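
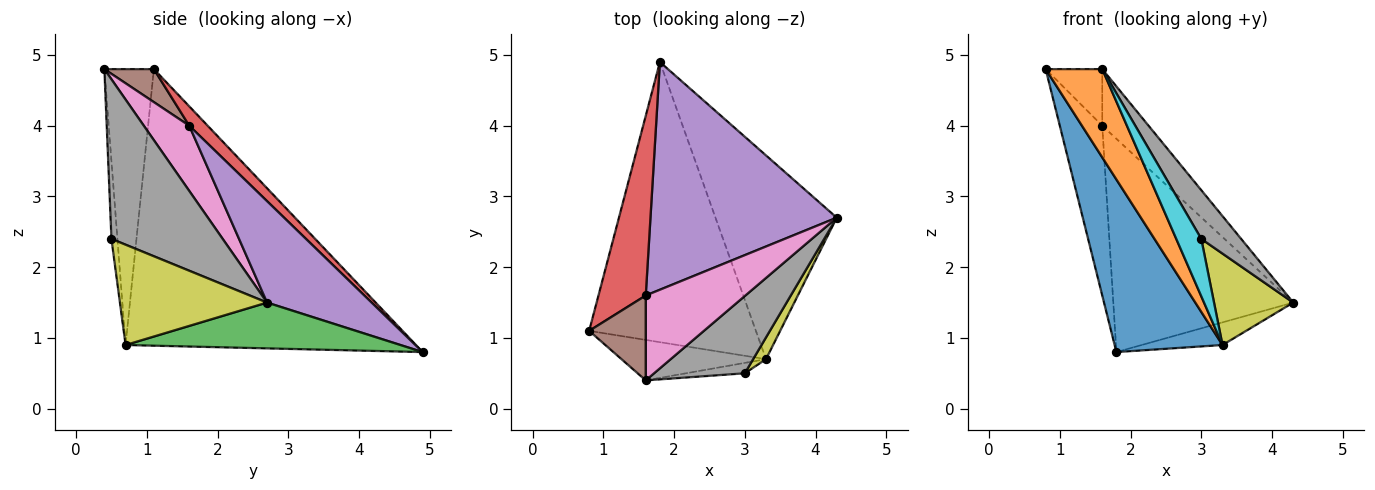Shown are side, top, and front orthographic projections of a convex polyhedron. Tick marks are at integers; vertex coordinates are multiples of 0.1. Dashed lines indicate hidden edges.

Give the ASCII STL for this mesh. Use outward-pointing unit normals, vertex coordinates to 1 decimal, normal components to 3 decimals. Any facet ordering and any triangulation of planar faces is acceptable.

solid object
 facet normal -0.816 -0.303 -0.492
  outer loop
   vertex 3.3 0.7 0.9
   vertex 0.8 1.1 4.8
   vertex 1.8 4.9 0.8
  endloop
 endfacet
 facet normal -0.623 -0.711 -0.326
  outer loop
   vertex 3.3 0.7 0.9
   vertex 1.6 0.4 4.8
   vertex 0.8 1.1 4.8
  endloop
 endfacet
 facet normal 0.352 0.103 -0.930
  outer loop
   vertex 3.3 0.7 0.9
   vertex 1.8 4.9 0.8
   vertex 4.3 2.7 1.5
  endloop
 endfacet
 facet normal 0.285 0.658 0.697
  outer loop
   vertex 1.6 1.6 4.0
   vertex 1.8 4.9 0.8
   vertex 0.8 1.1 4.8
  endloop
 endfacet
 facet normal 0.369 0.635 0.678
  outer loop
   vertex 1.6 1.6 4.0
   vertex 4.3 2.7 1.5
   vertex 1.8 4.9 0.8
  endloop
 endfacet
 facet normal 0.437 0.499 0.749
  outer loop
   vertex 1.6 1.6 4.0
   vertex 0.8 1.1 4.8
   vertex 1.6 0.4 4.8
  endloop
 endfacet
 facet normal 0.478 0.487 0.731
  outer loop
   vertex 1.6 1.6 4.0
   vertex 1.6 0.4 4.8
   vertex 4.3 2.7 1.5
  endloop
 endfacet
 facet normal 0.830 -0.297 0.472
  outer loop
   vertex 3.0 0.5 2.4
   vertex 4.3 2.7 1.5
   vertex 1.6 0.4 4.8
  endloop
 endfacet
 facet normal 0.875 -0.471 0.112
  outer loop
   vertex 3.0 0.5 2.4
   vertex 3.3 0.7 0.9
   vertex 4.3 2.7 1.5
  endloop
 endfacet
 facet normal -0.229 -0.958 -0.174
  outer loop
   vertex 3.0 0.5 2.4
   vertex 1.6 0.4 4.8
   vertex 3.3 0.7 0.9
  endloop
 endfacet
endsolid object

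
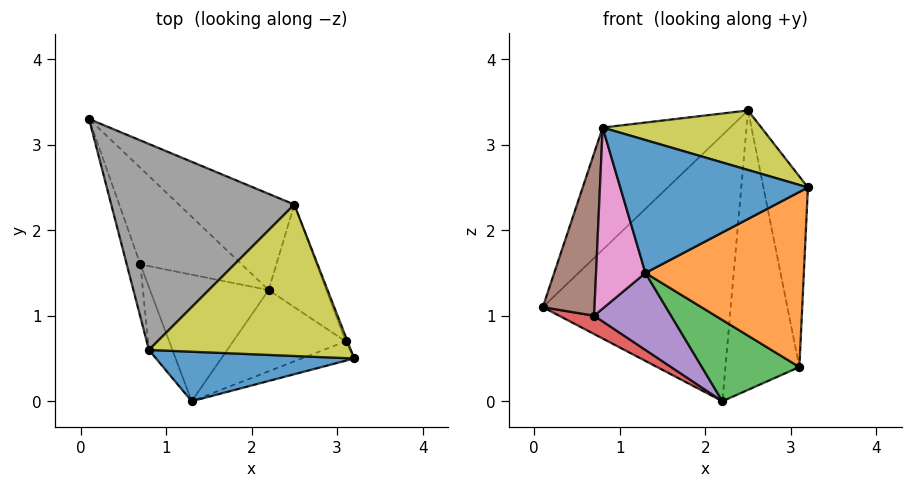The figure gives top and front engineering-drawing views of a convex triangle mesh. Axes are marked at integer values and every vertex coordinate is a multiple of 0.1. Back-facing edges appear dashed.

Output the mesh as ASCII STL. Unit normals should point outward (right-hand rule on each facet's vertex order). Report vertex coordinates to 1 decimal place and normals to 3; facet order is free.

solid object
 facet normal 0.063 -0.935 0.349
  outer loop
   vertex 0.8 0.6 3.2
   vertex 1.3 0.0 1.5
   vertex 3.2 0.5 2.5
  endloop
 endfacet
 facet normal 0.304 -0.947 -0.105
  outer loop
   vertex 3.1 0.7 0.4
   vertex 3.2 0.5 2.5
   vertex 1.3 0.0 1.5
  endloop
 endfacet
 facet normal -0.155 -0.699 -0.699
  outer loop
   vertex 3.1 0.7 0.4
   vertex 1.3 0.0 1.5
   vertex 2.2 1.3 0.0
  endloop
 endfacet
 facet normal -0.569 -0.153 -0.808
  outer loop
   vertex 0.7 1.6 1.0
   vertex 0.1 3.3 1.1
   vertex 2.2 1.3 0.0
  endloop
 endfacet
 facet normal -0.559 -0.431 -0.709
  outer loop
   vertex 0.7 1.6 1.0
   vertex 2.2 1.3 0.0
   vertex 1.3 0.0 1.5
  endloop
 endfacet
 facet normal -0.940 -0.325 -0.105
  outer loop
   vertex 0.7 1.6 1.0
   vertex 0.8 0.6 3.2
   vertex 0.1 3.3 1.1
  endloop
 endfacet
 facet normal -0.914 -0.384 -0.133
  outer loop
   vertex 0.7 1.6 1.0
   vertex 1.3 0.0 1.5
   vertex 0.8 0.6 3.2
  endloop
 endfacet
 facet normal -0.522 0.435 0.734
  outer loop
   vertex 2.5 2.3 3.4
   vertex 0.1 3.3 1.1
   vertex 0.8 0.6 3.2
  endloop
 endfacet
 facet normal 0.248 -0.354 0.902
  outer loop
   vertex 2.5 2.3 3.4
   vertex 0.8 0.6 3.2
   vertex 3.2 0.5 2.5
  endloop
 endfacet
 facet normal 0.930 0.367 -0.009
  outer loop
   vertex 2.5 2.3 3.4
   vertex 3.2 0.5 2.5
   vertex 3.1 0.7 0.4
  endloop
 endfacet
 facet normal 0.583 0.764 -0.276
  outer loop
   vertex 2.5 2.3 3.4
   vertex 2.2 1.3 0.0
   vertex 0.1 3.3 1.1
  endloop
 endfacet
 facet normal 0.615 0.740 -0.272
  outer loop
   vertex 2.5 2.3 3.4
   vertex 3.1 0.7 0.4
   vertex 2.2 1.3 0.0
  endloop
 endfacet
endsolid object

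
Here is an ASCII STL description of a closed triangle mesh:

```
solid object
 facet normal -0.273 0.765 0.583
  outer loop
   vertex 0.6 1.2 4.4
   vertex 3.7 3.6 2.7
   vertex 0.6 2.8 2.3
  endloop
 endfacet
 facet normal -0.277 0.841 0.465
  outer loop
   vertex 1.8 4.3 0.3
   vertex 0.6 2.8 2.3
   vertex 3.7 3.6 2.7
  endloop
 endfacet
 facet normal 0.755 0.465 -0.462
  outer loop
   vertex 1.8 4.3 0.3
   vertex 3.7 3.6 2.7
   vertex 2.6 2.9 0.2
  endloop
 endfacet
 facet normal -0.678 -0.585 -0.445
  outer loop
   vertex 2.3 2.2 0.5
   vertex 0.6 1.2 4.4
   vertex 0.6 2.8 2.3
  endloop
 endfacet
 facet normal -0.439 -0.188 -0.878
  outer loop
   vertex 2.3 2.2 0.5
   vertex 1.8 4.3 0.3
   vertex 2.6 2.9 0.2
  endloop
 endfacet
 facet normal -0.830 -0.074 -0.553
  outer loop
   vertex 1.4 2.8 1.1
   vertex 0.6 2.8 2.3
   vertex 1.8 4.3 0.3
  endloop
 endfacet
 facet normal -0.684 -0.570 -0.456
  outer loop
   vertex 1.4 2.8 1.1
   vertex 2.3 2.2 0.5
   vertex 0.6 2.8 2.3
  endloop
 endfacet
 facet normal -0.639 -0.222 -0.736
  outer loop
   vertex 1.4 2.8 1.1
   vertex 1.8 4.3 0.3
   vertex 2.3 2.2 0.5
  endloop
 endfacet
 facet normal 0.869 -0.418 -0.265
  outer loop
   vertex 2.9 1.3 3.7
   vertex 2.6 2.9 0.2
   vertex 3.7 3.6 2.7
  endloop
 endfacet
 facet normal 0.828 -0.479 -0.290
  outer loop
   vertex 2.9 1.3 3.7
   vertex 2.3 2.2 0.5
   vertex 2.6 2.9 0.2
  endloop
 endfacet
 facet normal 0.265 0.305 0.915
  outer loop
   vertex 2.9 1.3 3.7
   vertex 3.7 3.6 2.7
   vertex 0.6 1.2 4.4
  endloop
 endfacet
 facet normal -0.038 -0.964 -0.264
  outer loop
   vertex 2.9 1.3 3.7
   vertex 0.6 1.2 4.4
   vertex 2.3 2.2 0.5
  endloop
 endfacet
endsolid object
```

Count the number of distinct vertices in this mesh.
8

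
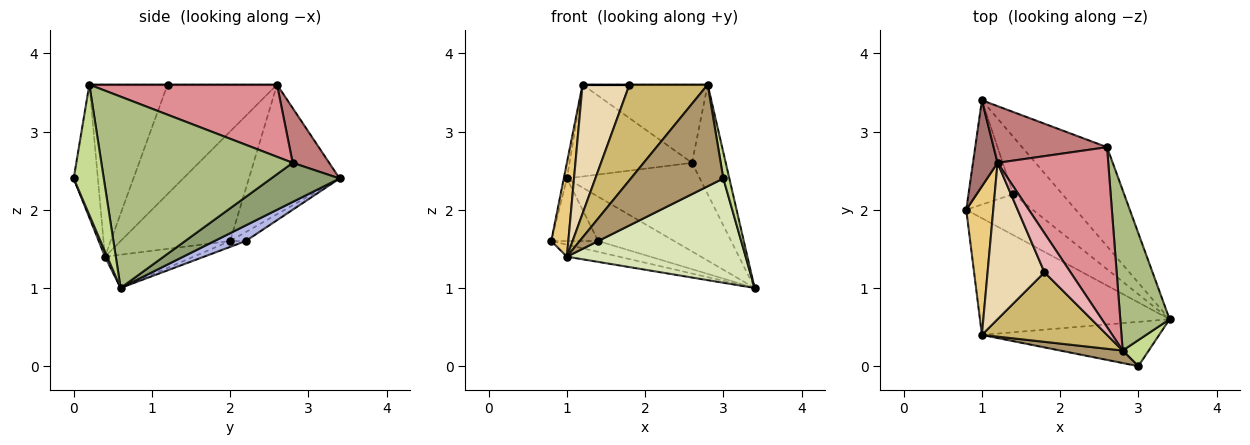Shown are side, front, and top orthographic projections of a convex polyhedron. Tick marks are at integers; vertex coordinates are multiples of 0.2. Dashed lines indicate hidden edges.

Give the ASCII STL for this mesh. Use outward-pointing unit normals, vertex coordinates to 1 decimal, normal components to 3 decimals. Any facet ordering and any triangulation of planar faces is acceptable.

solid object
 facet normal -0.172 0.101 -0.980
  outer loop
   vertex 1.0 0.4 1.4
   vertex 0.8 2.0 1.6
   vertex 3.4 0.6 1.0
  endloop
 endfacet
 facet normal -0.085 0.255 -0.963
  outer loop
   vertex 1.4 2.2 1.6
   vertex 3.4 0.6 1.0
   vertex 0.8 2.0 1.6
  endloop
 endfacet
 facet normal -0.169 0.507 -0.845
  outer loop
   vertex 1.4 2.2 1.6
   vertex 0.8 2.0 1.6
   vertex 1.0 3.4 2.4
  endloop
 endfacet
 facet normal 0.244 0.593 -0.767
  outer loop
   vertex 1.4 2.2 1.6
   vertex 1.0 3.4 2.4
   vertex 3.4 0.6 1.0
  endloop
 endfacet
 facet normal 0.325 0.631 -0.705
  outer loop
   vertex 2.6 2.8 2.6
   vertex 3.4 0.6 1.0
   vertex 1.0 3.4 2.4
  endloop
 endfacet
 facet normal 0.955 0.168 0.246
  outer loop
   vertex 2.6 2.8 2.6
   vertex 2.8 0.2 3.6
   vertex 3.4 0.6 1.0
  endloop
 endfacet
 facet normal 0.962 -0.192 0.192
  outer loop
   vertex 3.0 0.0 2.4
   vertex 3.4 0.6 1.0
   vertex 2.8 0.2 3.6
  endloop
 endfacet
 facet normal 0.012 -0.920 -0.391
  outer loop
   vertex 3.0 0.0 2.4
   vertex 1.0 0.4 1.4
   vertex 3.4 0.6 1.0
  endloop
 endfacet
 facet normal -0.251 -0.961 0.118
  outer loop
   vertex 3.0 0.0 2.4
   vertex 2.8 0.2 3.6
   vertex 1.0 0.4 1.4
  endloop
 endfacet
 facet normal -0.629 -0.629 0.457
  outer loop
   vertex 1.8 1.2 3.6
   vertex 1.0 0.4 1.4
   vertex 2.8 0.2 3.6
  endloop
 endfacet
 facet normal -0.960 -0.150 0.237
  outer loop
   vertex 1.2 2.6 3.6
   vertex 0.8 2.0 1.6
   vertex 1.0 0.4 1.4
  endloop
 endfacet
 facet normal -0.829 -0.355 0.431
  outer loop
   vertex 1.2 2.6 3.6
   vertex 1.0 0.4 1.4
   vertex 1.8 1.2 3.6
  endloop
 endfacet
 facet normal -0.982 0.034 0.186
  outer loop
   vertex 1.2 2.6 3.6
   vertex 1.0 3.4 2.4
   vertex 0.8 2.0 1.6
  endloop
 endfacet
 facet normal 0.246 0.825 0.509
  outer loop
   vertex 1.2 2.6 3.6
   vertex 2.6 2.8 2.6
   vertex 1.0 3.4 2.4
  endloop
 endfacet
 facet normal 0.513 0.342 0.787
  outer loop
   vertex 1.2 2.6 3.6
   vertex 2.8 0.2 3.6
   vertex 2.6 2.8 2.6
  endloop
 endfacet
 facet normal 0.000 0.000 1.000
  outer loop
   vertex 1.2 2.6 3.6
   vertex 1.8 1.2 3.6
   vertex 2.8 0.2 3.6
  endloop
 endfacet
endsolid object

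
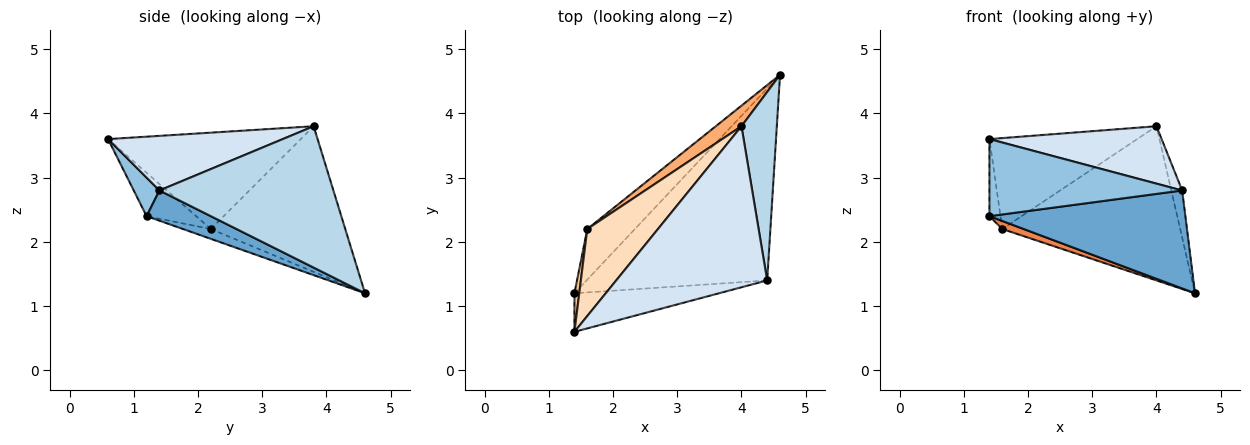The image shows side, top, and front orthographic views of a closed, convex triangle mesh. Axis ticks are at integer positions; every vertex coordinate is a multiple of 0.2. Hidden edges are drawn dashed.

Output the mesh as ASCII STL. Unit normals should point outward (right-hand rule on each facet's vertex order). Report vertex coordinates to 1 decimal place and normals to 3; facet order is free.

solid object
 facet normal 0.147 -0.450 -0.881
  outer loop
   vertex 4.4 1.4 2.8
   vertex 1.4 1.2 2.4
   vertex 4.6 4.6 1.2
  endloop
 endfacet
 facet normal 0.118 -0.888 -0.444
  outer loop
   vertex 4.4 1.4 2.8
   vertex 1.4 0.6 3.6
   vertex 1.4 1.2 2.4
  endloop
 endfacet
 facet normal 0.968 0.061 0.242
  outer loop
   vertex 4.4 1.4 2.8
   vertex 4.6 4.6 1.2
   vertex 4.0 3.8 3.8
  endloop
 endfacet
 facet normal 0.323 -0.318 0.892
  outer loop
   vertex 4.4 1.4 2.8
   vertex 4.0 3.8 3.8
   vertex 1.4 0.6 3.6
  endloop
 endfacet
 facet normal -0.200 -0.154 -0.968
  outer loop
   vertex 1.6 2.2 2.2
   vertex 4.6 4.6 1.2
   vertex 1.4 1.2 2.4
  endloop
 endfacet
 facet normal -0.599 0.793 0.106
  outer loop
   vertex 1.6 2.2 2.2
   vertex 4.0 3.8 3.8
   vertex 4.6 4.6 1.2
  endloop
 endfacet
 facet normal -0.970 0.216 0.108
  outer loop
   vertex 1.6 2.2 2.2
   vertex 1.4 1.2 2.4
   vertex 1.4 0.6 3.6
  endloop
 endfacet
 facet normal -0.686 0.526 0.503
  outer loop
   vertex 1.6 2.2 2.2
   vertex 1.4 0.6 3.6
   vertex 4.0 3.8 3.8
  endloop
 endfacet
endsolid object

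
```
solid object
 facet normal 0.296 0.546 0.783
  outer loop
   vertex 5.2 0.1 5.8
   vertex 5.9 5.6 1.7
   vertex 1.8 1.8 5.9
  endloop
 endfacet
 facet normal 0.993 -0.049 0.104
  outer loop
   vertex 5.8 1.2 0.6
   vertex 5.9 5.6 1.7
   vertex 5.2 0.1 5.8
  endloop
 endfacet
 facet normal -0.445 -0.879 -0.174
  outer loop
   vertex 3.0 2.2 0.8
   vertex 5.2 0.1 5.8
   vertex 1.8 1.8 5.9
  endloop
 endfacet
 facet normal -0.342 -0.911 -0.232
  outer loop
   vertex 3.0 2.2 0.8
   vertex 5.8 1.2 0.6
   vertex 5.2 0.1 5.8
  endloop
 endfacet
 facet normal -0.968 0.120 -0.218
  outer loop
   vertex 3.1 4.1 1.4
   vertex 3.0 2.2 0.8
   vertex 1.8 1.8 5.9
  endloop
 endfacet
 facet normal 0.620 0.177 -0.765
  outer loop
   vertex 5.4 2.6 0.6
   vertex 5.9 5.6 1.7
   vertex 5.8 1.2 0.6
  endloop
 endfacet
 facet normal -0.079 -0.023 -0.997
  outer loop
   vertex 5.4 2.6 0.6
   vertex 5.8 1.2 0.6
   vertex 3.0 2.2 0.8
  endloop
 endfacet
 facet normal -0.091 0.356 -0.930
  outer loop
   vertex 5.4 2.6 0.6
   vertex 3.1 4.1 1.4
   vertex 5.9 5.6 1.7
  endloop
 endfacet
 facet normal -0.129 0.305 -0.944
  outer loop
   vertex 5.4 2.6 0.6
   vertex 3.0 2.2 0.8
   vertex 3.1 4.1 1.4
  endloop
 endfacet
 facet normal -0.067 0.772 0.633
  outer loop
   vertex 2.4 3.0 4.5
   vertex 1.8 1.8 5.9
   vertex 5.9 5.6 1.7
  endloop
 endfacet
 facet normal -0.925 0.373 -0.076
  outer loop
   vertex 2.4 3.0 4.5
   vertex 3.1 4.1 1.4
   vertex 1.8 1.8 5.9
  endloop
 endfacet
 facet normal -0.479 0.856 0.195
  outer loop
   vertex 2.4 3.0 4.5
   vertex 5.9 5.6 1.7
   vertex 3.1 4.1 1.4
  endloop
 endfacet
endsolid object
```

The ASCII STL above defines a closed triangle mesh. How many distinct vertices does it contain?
8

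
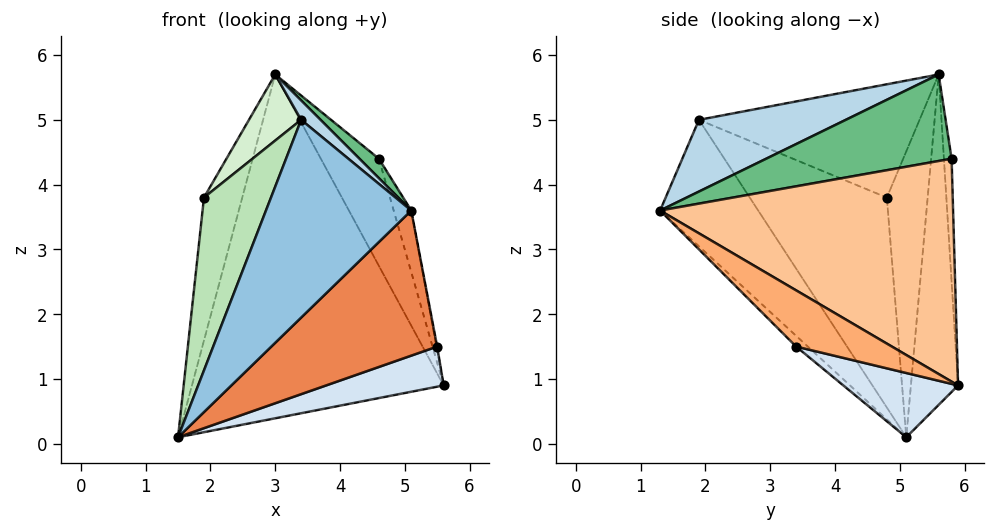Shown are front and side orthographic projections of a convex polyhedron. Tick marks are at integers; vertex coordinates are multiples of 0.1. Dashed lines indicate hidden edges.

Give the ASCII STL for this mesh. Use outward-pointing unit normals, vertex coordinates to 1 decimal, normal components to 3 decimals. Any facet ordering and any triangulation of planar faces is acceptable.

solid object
 facet normal -0.184 0.982 -0.038
  outer loop
   vertex 3.0 5.6 5.7
   vertex 5.6 5.9 0.9
   vertex 1.5 5.1 0.1
  endloop
 endfacet
 facet normal -0.532 -0.788 -0.308
  outer loop
   vertex 3.4 1.9 5.0
   vertex 1.5 5.1 0.1
   vertex 5.1 1.3 3.6
  endloop
 endfacet
 facet normal 0.616 -0.082 0.783
  outer loop
   vertex 3.4 1.9 5.0
   vertex 5.1 1.3 3.6
   vertex 3.0 5.6 5.7
  endloop
 endfacet
 facet normal 0.230 -0.236 -0.944
  outer loop
   vertex 5.5 3.4 1.5
   vertex 1.5 5.1 0.1
   vertex 5.6 5.9 0.9
  endloop
 endfacet
 facet normal -0.049 -0.702 -0.711
  outer loop
   vertex 5.5 3.4 1.5
   vertex 5.1 1.3 3.6
   vertex 1.5 5.1 0.1
  endloop
 endfacet
 facet normal 0.981 0.007 0.194
  outer loop
   vertex 5.5 3.4 1.5
   vertex 5.6 5.9 0.9
   vertex 5.1 1.3 3.6
  endloop
 endfacet
 facet normal 0.959 0.058 0.276
  outer loop
   vertex 4.6 5.8 4.4
   vertex 5.1 1.3 3.6
   vertex 5.6 5.9 0.9
  endloop
 endfacet
 facet normal -0.131 0.991 -0.009
  outer loop
   vertex 4.6 5.8 4.4
   vertex 5.6 5.9 0.9
   vertex 3.0 5.6 5.7
  endloop
 endfacet
 facet normal 0.634 -0.066 0.770
  outer loop
   vertex 4.6 5.8 4.4
   vertex 3.0 5.6 5.7
   vertex 5.1 1.3 3.6
  endloop
 endfacet
 facet normal -0.723 0.678 0.133
  outer loop
   vertex 1.9 4.8 3.8
   vertex 3.0 5.6 5.7
   vertex 1.5 5.1 0.1
  endloop
 endfacet
 facet normal -0.897 -0.438 0.061
  outer loop
   vertex 1.9 4.8 3.8
   vertex 1.5 5.1 0.1
   vertex 3.4 1.9 5.0
  endloop
 endfacet
 facet normal -0.812 -0.192 0.551
  outer loop
   vertex 1.9 4.8 3.8
   vertex 3.4 1.9 5.0
   vertex 3.0 5.6 5.7
  endloop
 endfacet
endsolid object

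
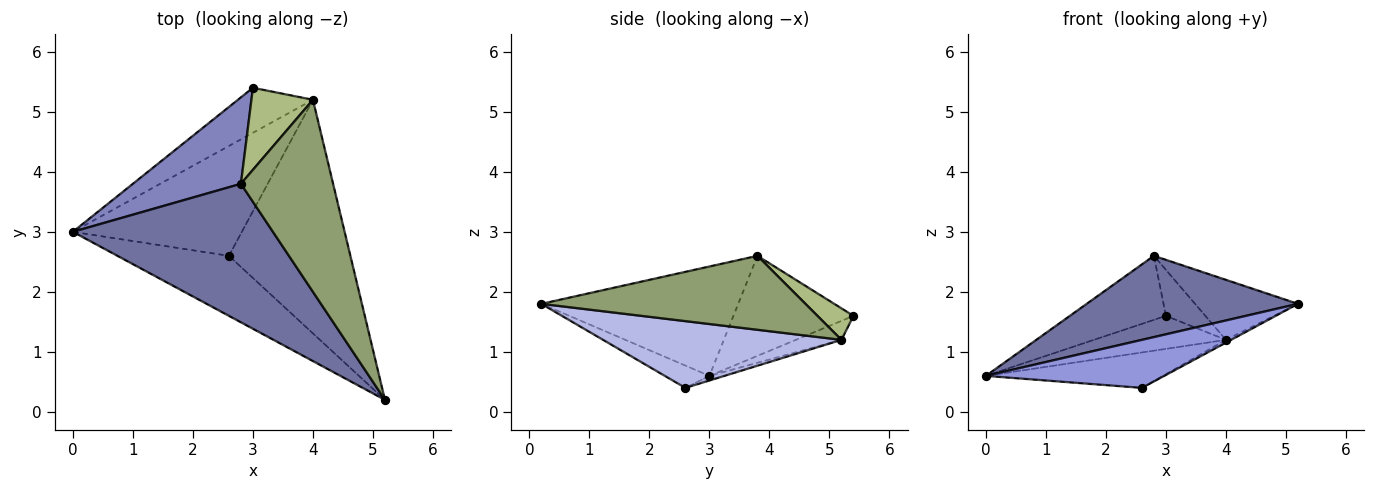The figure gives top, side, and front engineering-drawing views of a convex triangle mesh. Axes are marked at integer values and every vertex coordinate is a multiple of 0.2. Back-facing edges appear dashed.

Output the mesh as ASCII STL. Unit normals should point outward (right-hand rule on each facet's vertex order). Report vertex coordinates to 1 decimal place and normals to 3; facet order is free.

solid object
 facet normal -0.426 -0.458 0.780
  outer loop
   vertex 2.8 3.8 2.6
   vertex 0.0 3.0 0.6
   vertex 5.2 0.2 1.8
  endloop
 endfacet
 facet normal -0.597 0.478 0.645
  outer loop
   vertex 2.8 3.8 2.6
   vertex 3.0 5.4 1.6
   vertex 0.0 3.0 0.6
  endloop
 endfacet
 facet normal -0.154 -0.617 -0.772
  outer loop
   vertex 2.6 2.6 0.4
   vertex 5.2 0.2 1.8
   vertex 0.0 3.0 0.6
  endloop
 endfacet
 facet normal 0.481 0.010 -0.876
  outer loop
   vertex 4.0 5.2 1.2
   vertex 5.2 0.2 1.8
   vertex 2.6 2.6 0.4
  endloop
 endfacet
 facet normal 0.608 0.237 0.758
  outer loop
   vertex 4.0 5.2 1.2
   vertex 2.8 3.8 2.6
   vertex 5.2 0.2 1.8
  endloop
 endfacet
 facet normal 0.408 0.447 0.796
  outer loop
   vertex 4.0 5.2 1.2
   vertex 3.0 5.4 1.6
   vertex 2.8 3.8 2.6
  endloop
 endfacet
 facet normal -0.200 0.579 -0.790
  outer loop
   vertex 4.0 5.2 1.2
   vertex 0.0 3.0 0.6
   vertex 3.0 5.4 1.6
  endloop
 endfacet
 facet normal -0.026 0.307 -0.951
  outer loop
   vertex 4.0 5.2 1.2
   vertex 2.6 2.6 0.4
   vertex 0.0 3.0 0.6
  endloop
 endfacet
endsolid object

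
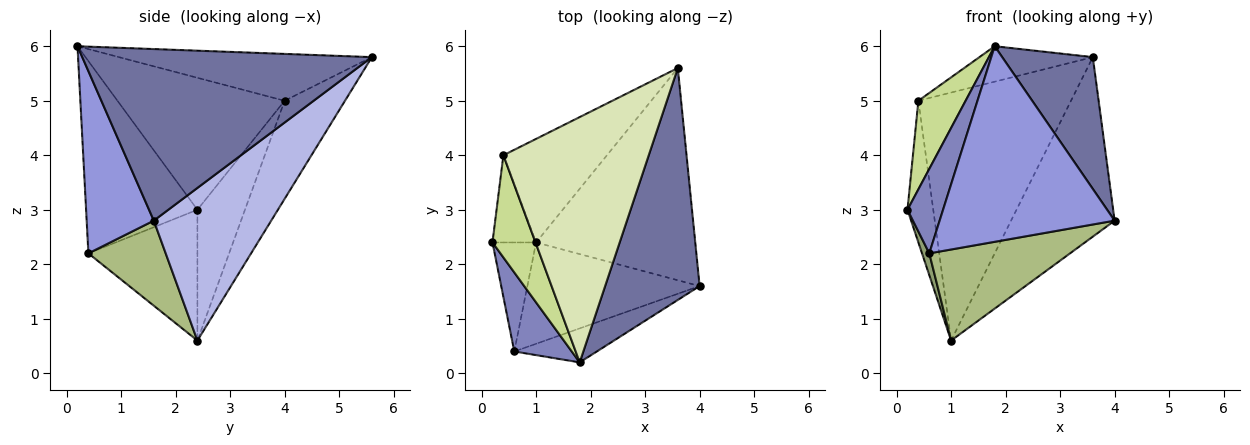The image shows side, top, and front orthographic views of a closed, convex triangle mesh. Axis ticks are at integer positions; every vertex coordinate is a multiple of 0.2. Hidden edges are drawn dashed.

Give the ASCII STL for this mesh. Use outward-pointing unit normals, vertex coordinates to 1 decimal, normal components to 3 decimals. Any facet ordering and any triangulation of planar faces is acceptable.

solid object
 facet normal 0.845 -0.264 0.465
  outer loop
   vertex 1.8 0.2 6.0
   vertex 4.0 1.6 2.8
   vertex 3.6 5.6 5.8
  endloop
 endfacet
 facet normal -0.916 -0.293 0.274
  outer loop
   vertex 0.6 0.4 2.2
   vertex 1.8 0.2 6.0
   vertex 0.2 2.4 3.0
  endloop
 endfacet
 facet normal 0.354 -0.922 -0.160
  outer loop
   vertex 0.6 0.4 2.2
   vertex 4.0 1.6 2.8
   vertex 1.8 0.2 6.0
  endloop
 endfacet
 facet normal 0.591 0.521 -0.616
  outer loop
   vertex 1.0 2.4 0.6
   vertex 3.6 5.6 5.8
   vertex 4.0 1.6 2.8
  endloop
 endfacet
 facet normal -0.947 -0.063 -0.316
  outer loop
   vertex 1.0 2.4 0.6
   vertex 0.6 0.4 2.2
   vertex 0.2 2.4 3.0
  endloop
 endfacet
 facet normal 0.345 -0.627 -0.698
  outer loop
   vertex 1.0 2.4 0.6
   vertex 4.0 1.6 2.8
   vertex 0.6 0.4 2.2
  endloop
 endfacet
 facet normal -0.918 -0.259 0.299
  outer loop
   vertex 0.4 4.0 5.0
   vertex 0.2 2.4 3.0
   vertex 1.8 0.2 6.0
  endloop
 endfacet
 facet normal -0.304 0.136 0.943
  outer loop
   vertex 0.4 4.0 5.0
   vertex 1.8 0.2 6.0
   vertex 3.6 5.6 5.8
  endloop
 endfacet
 facet normal -0.844 0.457 -0.281
  outer loop
   vertex 0.4 4.0 5.0
   vertex 1.0 2.4 0.6
   vertex 0.2 2.4 3.0
  endloop
 endfacet
 facet normal -0.343 0.867 -0.362
  outer loop
   vertex 0.4 4.0 5.0
   vertex 3.6 5.6 5.8
   vertex 1.0 2.4 0.6
  endloop
 endfacet
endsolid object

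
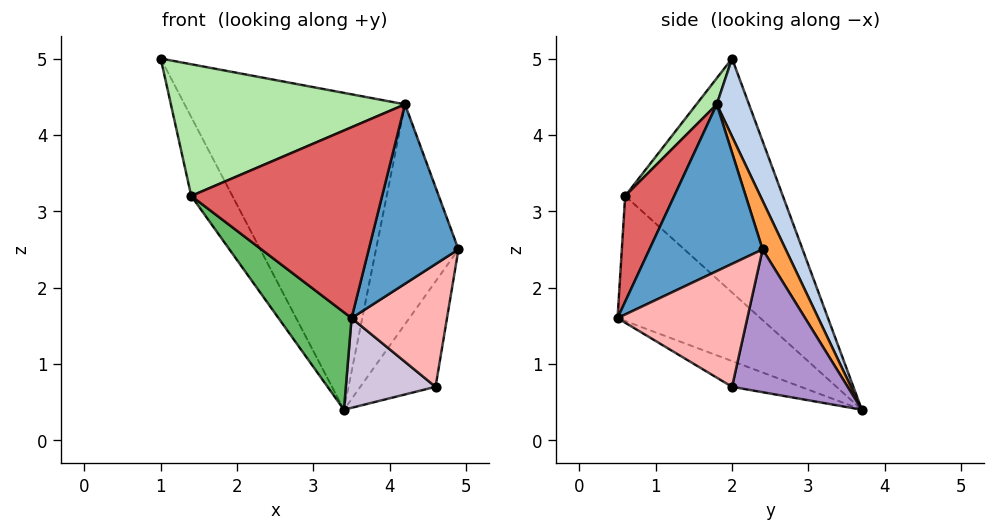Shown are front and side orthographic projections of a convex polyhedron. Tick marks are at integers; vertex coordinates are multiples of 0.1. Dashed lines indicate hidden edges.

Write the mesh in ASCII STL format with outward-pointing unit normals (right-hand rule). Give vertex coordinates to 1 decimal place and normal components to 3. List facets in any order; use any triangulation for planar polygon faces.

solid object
 facet normal 0.780 -0.619 0.092
  outer loop
   vertex 4.2 1.8 4.4
   vertex 3.5 0.5 1.6
   vertex 4.9 2.4 2.5
  endloop
 endfacet
 facet normal 0.132 0.905 0.404
  outer loop
   vertex 4.2 1.8 4.4
   vertex 3.4 3.7 0.4
   vertex 1.0 2.0 5.0
  endloop
 endfacet
 facet normal 0.250 0.893 0.374
  outer loop
   vertex 4.2 1.8 4.4
   vertex 4.9 2.4 2.5
   vertex 3.4 3.7 0.4
  endloop
 endfacet
 facet normal -0.895 0.234 -0.381
  outer loop
   vertex 1.4 0.6 3.2
   vertex 1.0 2.0 5.0
   vertex 3.4 3.7 0.4
  endloop
 endfacet
 facet normal -0.587 -0.300 -0.752
  outer loop
   vertex 1.4 0.6 3.2
   vertex 3.4 3.7 0.4
   vertex 3.5 0.5 1.6
  endloop
 endfacet
 facet normal 0.068 -0.780 0.622
  outer loop
   vertex 1.4 0.6 3.2
   vertex 4.2 1.8 4.4
   vertex 1.0 2.0 5.0
  endloop
 endfacet
 facet normal 0.232 -0.903 0.361
  outer loop
   vertex 1.4 0.6 3.2
   vertex 3.5 0.5 1.6
   vertex 4.2 1.8 4.4
  endloop
 endfacet
 facet normal 0.806 -0.592 -0.003
  outer loop
   vertex 4.6 2.0 0.7
   vertex 4.9 2.4 2.5
   vertex 3.5 0.5 1.6
  endloop
 endfacet
 facet normal 0.811 0.528 -0.252
  outer loop
   vertex 4.6 2.0 0.7
   vertex 3.4 3.7 0.4
   vertex 4.9 2.4 2.5
  endloop
 endfacet
 facet normal -0.265 -0.346 -0.900
  outer loop
   vertex 4.6 2.0 0.7
   vertex 3.5 0.5 1.6
   vertex 3.4 3.7 0.4
  endloop
 endfacet
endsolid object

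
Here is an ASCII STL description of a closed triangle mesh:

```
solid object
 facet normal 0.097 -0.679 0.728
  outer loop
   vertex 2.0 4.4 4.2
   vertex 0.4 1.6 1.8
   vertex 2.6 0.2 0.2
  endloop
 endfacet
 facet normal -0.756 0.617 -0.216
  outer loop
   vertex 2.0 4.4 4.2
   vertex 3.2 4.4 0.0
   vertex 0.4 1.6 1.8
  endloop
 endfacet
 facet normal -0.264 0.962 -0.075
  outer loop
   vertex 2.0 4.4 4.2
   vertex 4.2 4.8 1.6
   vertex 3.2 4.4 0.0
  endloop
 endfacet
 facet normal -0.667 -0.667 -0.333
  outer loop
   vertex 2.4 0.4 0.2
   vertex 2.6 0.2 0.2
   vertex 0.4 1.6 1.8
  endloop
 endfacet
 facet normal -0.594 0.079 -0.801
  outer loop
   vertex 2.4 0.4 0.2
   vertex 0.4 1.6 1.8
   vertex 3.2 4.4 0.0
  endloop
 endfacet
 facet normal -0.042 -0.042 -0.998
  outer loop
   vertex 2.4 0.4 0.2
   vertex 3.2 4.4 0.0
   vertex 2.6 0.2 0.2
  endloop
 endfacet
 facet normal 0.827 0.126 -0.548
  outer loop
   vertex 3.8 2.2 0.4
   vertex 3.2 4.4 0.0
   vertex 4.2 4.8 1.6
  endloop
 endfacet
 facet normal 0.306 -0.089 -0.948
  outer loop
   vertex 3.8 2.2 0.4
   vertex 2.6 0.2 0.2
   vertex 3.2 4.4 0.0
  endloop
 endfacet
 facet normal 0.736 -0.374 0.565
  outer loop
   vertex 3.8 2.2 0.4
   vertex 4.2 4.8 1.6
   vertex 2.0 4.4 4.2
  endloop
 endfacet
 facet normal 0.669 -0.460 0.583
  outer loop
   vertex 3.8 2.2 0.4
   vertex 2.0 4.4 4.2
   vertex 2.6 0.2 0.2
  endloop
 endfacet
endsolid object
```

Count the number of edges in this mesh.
15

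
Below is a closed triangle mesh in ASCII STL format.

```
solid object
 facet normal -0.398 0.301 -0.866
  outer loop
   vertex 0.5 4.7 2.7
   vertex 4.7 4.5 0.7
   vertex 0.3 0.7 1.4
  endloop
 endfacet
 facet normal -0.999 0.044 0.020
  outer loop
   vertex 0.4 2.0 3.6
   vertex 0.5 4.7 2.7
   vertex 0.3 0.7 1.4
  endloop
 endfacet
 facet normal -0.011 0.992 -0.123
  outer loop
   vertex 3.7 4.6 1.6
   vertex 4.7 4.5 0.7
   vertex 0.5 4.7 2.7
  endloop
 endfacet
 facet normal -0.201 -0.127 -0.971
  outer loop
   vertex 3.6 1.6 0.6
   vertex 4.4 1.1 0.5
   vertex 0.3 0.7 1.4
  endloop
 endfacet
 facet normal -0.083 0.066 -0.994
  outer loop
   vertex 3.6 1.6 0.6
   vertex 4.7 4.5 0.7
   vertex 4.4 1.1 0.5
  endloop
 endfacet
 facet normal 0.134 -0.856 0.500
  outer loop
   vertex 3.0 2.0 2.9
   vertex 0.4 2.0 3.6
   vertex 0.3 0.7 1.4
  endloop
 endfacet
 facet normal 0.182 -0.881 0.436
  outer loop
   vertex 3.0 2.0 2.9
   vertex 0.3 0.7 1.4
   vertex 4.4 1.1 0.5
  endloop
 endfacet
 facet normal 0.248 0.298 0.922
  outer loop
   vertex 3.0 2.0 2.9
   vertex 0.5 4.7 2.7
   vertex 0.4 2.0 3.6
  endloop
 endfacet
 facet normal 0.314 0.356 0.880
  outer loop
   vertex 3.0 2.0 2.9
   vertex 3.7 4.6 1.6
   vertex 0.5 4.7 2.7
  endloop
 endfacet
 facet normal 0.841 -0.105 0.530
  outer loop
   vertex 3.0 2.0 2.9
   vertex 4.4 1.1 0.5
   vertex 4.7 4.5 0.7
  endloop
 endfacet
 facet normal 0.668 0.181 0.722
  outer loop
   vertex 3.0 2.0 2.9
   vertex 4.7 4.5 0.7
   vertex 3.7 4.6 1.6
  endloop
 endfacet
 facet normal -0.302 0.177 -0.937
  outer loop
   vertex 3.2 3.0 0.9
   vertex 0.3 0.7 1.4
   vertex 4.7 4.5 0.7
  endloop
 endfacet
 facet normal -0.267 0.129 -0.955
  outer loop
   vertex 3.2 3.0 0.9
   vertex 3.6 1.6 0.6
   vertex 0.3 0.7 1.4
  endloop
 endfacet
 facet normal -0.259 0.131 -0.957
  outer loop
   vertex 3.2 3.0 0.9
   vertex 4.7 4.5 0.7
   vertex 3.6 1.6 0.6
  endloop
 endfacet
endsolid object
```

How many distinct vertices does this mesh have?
9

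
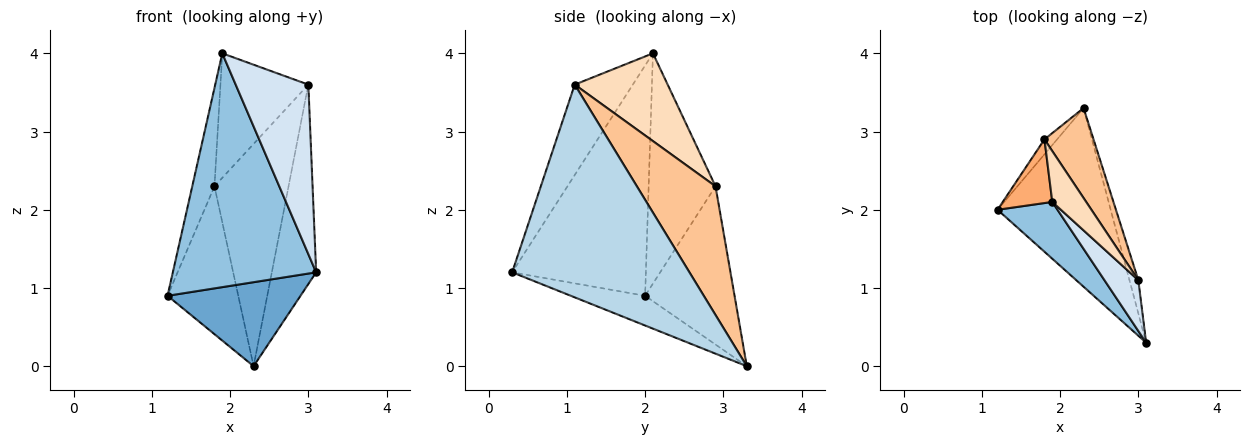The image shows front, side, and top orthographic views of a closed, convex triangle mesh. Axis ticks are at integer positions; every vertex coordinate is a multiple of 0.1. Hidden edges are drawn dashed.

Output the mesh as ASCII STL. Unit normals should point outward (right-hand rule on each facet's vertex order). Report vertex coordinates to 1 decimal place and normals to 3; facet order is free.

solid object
 facet normal -0.231 -0.414 -0.880
  outer loop
   vertex 2.3 3.3 0.0
   vertex 3.1 0.3 1.2
   vertex 1.2 2.0 0.9
  endloop
 endfacet
 facet normal -0.672 -0.720 0.175
  outer loop
   vertex 1.9 2.1 4.0
   vertex 1.2 2.0 0.9
   vertex 3.1 0.3 1.2
  endloop
 endfacet
 facet normal 0.969 0.242 -0.040
  outer loop
   vertex 3.0 1.1 3.6
   vertex 3.1 0.3 1.2
   vertex 2.3 3.3 0.0
  endloop
 endfacet
 facet normal -0.608 -0.760 0.228
  outer loop
   vertex 3.0 1.1 3.6
   vertex 1.9 2.1 4.0
   vertex 3.1 0.3 1.2
  endloop
 endfacet
 facet normal -0.783 0.619 -0.063
  outer loop
   vertex 1.8 2.9 2.3
   vertex 2.3 3.3 0.0
   vertex 1.2 2.0 0.9
  endloop
 endfacet
 facet normal -0.930 0.309 0.200
  outer loop
   vertex 1.8 2.9 2.3
   vertex 1.2 2.0 0.9
   vertex 1.9 2.1 4.0
  endloop
 endfacet
 facet normal 0.701 0.661 0.267
  outer loop
   vertex 1.8 2.9 2.3
   vertex 3.0 1.1 3.6
   vertex 2.3 3.3 0.0
  endloop
 endfacet
 facet normal 0.700 0.662 0.270
  outer loop
   vertex 1.8 2.9 2.3
   vertex 1.9 2.1 4.0
   vertex 3.0 1.1 3.6
  endloop
 endfacet
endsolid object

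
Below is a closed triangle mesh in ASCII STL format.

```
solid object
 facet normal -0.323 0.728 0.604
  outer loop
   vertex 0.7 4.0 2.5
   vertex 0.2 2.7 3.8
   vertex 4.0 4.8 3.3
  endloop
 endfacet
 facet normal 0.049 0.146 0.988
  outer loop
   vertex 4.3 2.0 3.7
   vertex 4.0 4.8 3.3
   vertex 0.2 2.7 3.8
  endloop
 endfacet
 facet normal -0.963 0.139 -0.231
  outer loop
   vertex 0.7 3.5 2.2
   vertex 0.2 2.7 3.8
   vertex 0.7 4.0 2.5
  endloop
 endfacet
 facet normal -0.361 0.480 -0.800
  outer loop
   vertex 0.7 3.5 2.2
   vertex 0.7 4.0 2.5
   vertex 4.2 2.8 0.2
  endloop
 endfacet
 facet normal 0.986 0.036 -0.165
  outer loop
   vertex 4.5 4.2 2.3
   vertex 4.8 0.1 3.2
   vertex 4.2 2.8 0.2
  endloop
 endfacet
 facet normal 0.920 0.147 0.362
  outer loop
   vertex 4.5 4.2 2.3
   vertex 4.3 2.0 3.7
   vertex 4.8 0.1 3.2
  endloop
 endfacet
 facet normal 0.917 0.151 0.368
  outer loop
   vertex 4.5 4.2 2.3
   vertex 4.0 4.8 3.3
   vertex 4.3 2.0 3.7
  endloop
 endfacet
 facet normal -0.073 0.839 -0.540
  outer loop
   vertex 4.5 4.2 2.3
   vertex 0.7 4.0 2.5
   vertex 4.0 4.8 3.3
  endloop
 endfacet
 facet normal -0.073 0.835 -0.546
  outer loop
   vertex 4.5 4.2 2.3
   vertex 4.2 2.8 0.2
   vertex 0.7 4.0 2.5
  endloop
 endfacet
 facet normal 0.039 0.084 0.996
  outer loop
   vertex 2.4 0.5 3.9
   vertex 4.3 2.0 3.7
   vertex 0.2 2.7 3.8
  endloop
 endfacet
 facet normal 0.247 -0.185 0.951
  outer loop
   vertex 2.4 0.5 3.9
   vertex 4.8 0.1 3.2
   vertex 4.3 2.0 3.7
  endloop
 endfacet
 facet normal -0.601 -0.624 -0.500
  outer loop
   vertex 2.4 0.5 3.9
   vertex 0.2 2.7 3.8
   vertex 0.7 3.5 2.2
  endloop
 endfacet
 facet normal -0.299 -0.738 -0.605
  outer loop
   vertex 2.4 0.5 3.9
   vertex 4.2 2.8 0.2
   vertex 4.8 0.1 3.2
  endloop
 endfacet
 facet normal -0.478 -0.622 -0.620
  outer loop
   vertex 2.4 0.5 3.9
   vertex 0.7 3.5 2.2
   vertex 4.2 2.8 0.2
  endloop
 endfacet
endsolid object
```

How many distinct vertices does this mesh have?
9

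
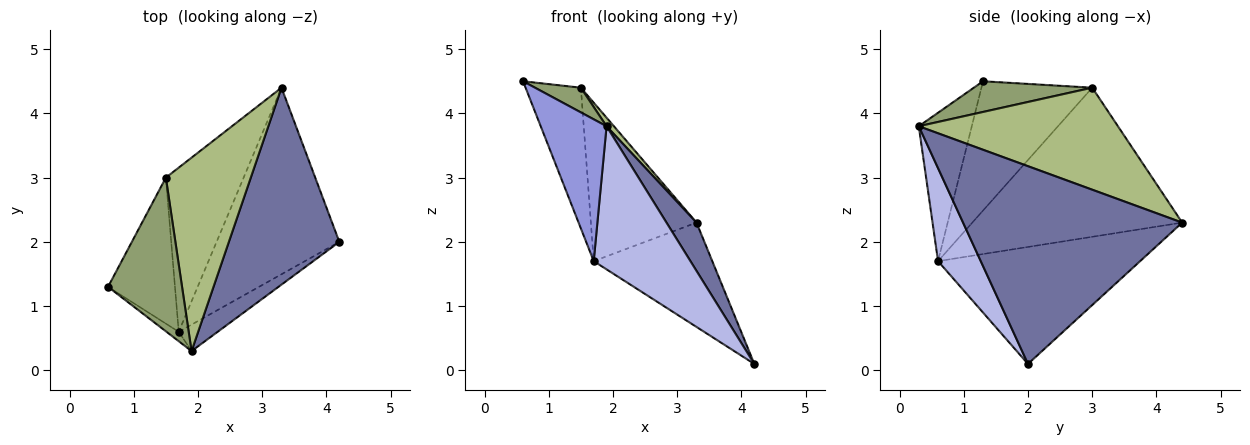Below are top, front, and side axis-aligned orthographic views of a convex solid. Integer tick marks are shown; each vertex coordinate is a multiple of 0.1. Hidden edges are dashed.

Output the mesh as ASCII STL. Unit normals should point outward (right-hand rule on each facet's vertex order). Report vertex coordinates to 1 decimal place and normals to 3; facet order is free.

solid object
 facet normal 0.867 -0.119 0.484
  outer loop
   vertex 1.9 0.3 3.8
   vertex 4.2 2.0 0.1
   vertex 3.3 4.4 2.3
  endloop
 endfacet
 facet normal -0.640 0.375 -0.671
  outer loop
   vertex 1.7 0.6 1.7
   vertex 3.3 4.4 2.3
   vertex 4.2 2.0 0.1
  endloop
 endfacet
 facet normal -0.626 -0.778 -0.052
  outer loop
   vertex 1.7 0.6 1.7
   vertex 1.9 0.3 3.8
   vertex 0.6 1.3 4.5
  endloop
 endfacet
 facet normal 0.398 -0.902 -0.167
  outer loop
   vertex 1.7 0.6 1.7
   vertex 4.2 2.0 0.1
   vertex 1.9 0.3 3.8
  endloop
 endfacet
 facet normal 0.379 -0.147 0.914
  outer loop
   vertex 1.5 3.0 4.4
   vertex 0.6 1.3 4.5
   vertex 1.9 0.3 3.8
  endloop
 endfacet
 facet normal 0.768 -0.028 0.640
  outer loop
   vertex 1.5 3.0 4.4
   vertex 1.9 0.3 3.8
   vertex 3.3 4.4 2.3
  endloop
 endfacet
 facet normal -0.812 0.405 -0.420
  outer loop
   vertex 1.5 3.0 4.4
   vertex 1.7 0.6 1.7
   vertex 0.6 1.3 4.5
  endloop
 endfacet
 facet normal -0.810 0.408 -0.422
  outer loop
   vertex 1.5 3.0 4.4
   vertex 3.3 4.4 2.3
   vertex 1.7 0.6 1.7
  endloop
 endfacet
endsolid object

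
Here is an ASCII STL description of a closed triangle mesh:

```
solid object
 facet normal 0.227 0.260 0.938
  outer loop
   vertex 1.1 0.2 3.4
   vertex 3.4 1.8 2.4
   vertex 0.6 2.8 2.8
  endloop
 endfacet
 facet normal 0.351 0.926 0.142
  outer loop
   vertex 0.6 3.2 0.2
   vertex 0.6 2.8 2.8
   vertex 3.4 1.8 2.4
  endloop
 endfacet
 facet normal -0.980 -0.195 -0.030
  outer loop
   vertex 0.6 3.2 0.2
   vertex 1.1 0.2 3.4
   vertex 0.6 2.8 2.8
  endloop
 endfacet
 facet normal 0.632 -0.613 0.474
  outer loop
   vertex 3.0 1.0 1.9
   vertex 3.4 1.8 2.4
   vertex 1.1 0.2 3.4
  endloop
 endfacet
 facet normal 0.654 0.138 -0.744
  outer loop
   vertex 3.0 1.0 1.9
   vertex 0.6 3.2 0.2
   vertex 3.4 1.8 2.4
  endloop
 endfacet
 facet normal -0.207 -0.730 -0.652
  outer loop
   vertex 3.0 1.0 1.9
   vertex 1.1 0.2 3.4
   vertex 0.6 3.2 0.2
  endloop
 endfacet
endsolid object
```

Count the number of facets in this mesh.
6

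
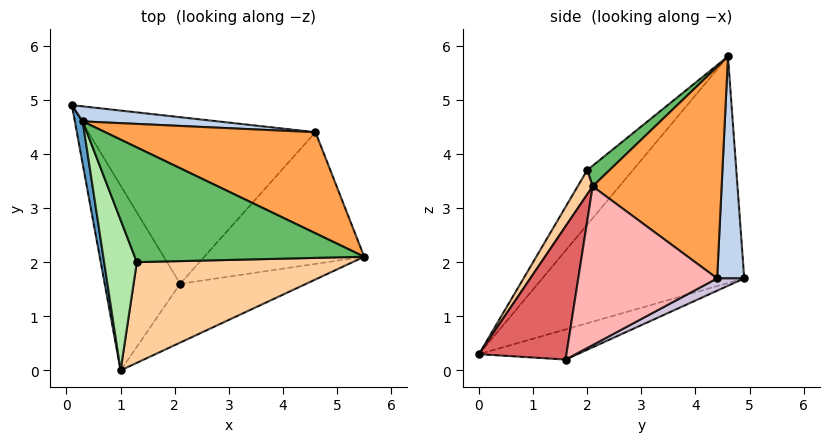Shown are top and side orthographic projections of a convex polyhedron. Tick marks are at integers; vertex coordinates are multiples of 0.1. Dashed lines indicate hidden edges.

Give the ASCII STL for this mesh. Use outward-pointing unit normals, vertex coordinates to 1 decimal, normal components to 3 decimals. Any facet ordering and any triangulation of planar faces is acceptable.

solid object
 facet normal -0.981 -0.190 0.034
  outer loop
   vertex 0.3 4.6 5.8
   vertex 0.1 4.9 1.7
   vertex 1.0 0.0 0.3
  endloop
 endfacet
 facet normal 0.110 0.992 0.067
  outer loop
   vertex 4.6 4.4 1.7
   vertex 0.1 4.9 1.7
   vertex 0.3 4.6 5.8
  endloop
 endfacet
 facet normal 0.554 0.624 0.551
  outer loop
   vertex 4.6 4.4 1.7
   vertex 0.3 4.6 5.8
   vertex 5.5 2.1 3.4
  endloop
 endfacet
 facet normal 0.056 -0.863 0.503
  outer loop
   vertex 1.3 2.0 3.7
   vertex 1.0 0.0 0.3
   vertex 5.5 2.1 3.4
  endloop
 endfacet
 facet normal 0.071 -0.610 0.789
  outer loop
   vertex 1.3 2.0 3.7
   vertex 5.5 2.1 3.4
   vertex 0.3 4.6 5.8
  endloop
 endfacet
 facet normal -0.688 -0.597 0.412
  outer loop
   vertex 1.3 2.0 3.7
   vertex 0.3 4.6 5.8
   vertex 1.0 0.0 0.3
  endloop
 endfacet
 facet normal 0.639 -0.477 -0.604
  outer loop
   vertex 2.1 1.6 0.2
   vertex 5.5 2.1 3.4
   vertex 1.0 0.0 0.3
  endloop
 endfacet
 facet normal 0.684 -0.241 -0.689
  outer loop
   vertex 2.1 1.6 0.2
   vertex 4.6 4.4 1.7
   vertex 5.5 2.1 3.4
  endloop
 endfacet
 facet normal -0.364 0.193 -0.911
  outer loop
   vertex 2.1 1.6 0.2
   vertex 1.0 0.0 0.3
   vertex 0.1 4.9 1.7
  endloop
 endfacet
 facet normal 0.049 0.438 -0.898
  outer loop
   vertex 2.1 1.6 0.2
   vertex 0.1 4.9 1.7
   vertex 4.6 4.4 1.7
  endloop
 endfacet
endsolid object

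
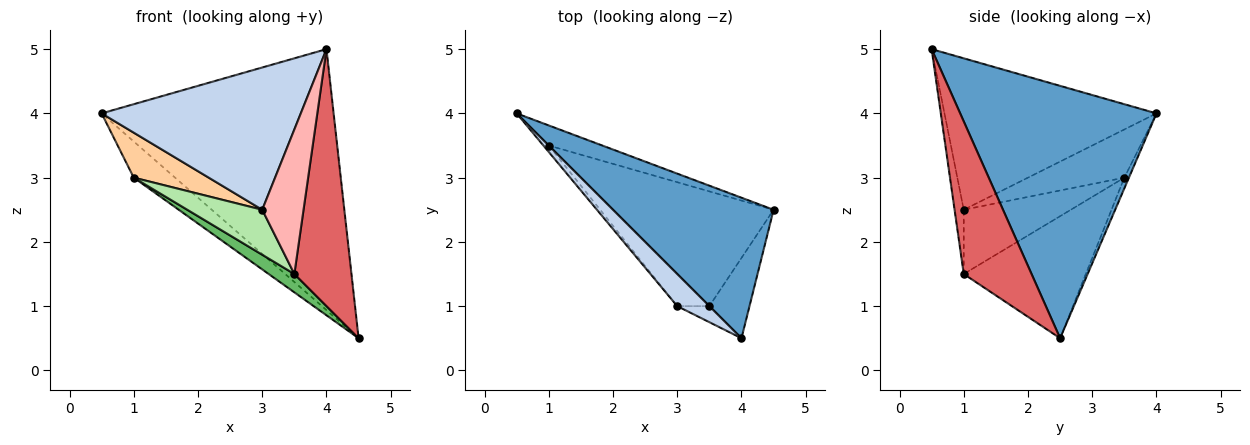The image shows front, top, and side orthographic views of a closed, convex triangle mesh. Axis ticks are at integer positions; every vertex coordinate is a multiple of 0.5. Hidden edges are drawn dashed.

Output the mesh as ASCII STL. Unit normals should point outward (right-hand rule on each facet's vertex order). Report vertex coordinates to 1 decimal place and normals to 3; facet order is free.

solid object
 facet normal 0.597 0.706 0.380
  outer loop
   vertex 4.0 0.5 5.0
   vertex 4.5 2.5 0.5
   vertex 0.5 4.0 4.0
  endloop
 endfacet
 facet normal -0.720 -0.677 0.153
  outer loop
   vertex 3.0 1.0 2.5
   vertex 4.0 0.5 5.0
   vertex 0.5 4.0 4.0
  endloop
 endfacet
 facet normal -0.097 0.870 -0.483
  outer loop
   vertex 1.0 3.5 3.0
   vertex 0.5 4.0 4.0
   vertex 4.5 2.5 0.5
  endloop
 endfacet
 facet normal -0.786 -0.612 -0.087
  outer loop
   vertex 1.0 3.5 3.0
   vertex 3.0 1.0 2.5
   vertex 0.5 4.0 4.0
  endloop
 endfacet
 facet normal -0.600 -0.126 -0.790
  outer loop
   vertex 3.5 1.0 1.5
   vertex 1.0 3.5 3.0
   vertex 4.5 2.5 0.5
  endloop
 endfacet
 facet normal -0.758 -0.531 -0.379
  outer loop
   vertex 3.5 1.0 1.5
   vertex 3.0 1.0 2.5
   vertex 1.0 3.5 3.0
  endloop
 endfacet
 facet normal 0.750 -0.631 -0.197
  outer loop
   vertex 3.5 1.0 1.5
   vertex 4.5 2.5 0.5
   vertex 4.0 0.5 5.0
  endloop
 endfacet
 facet normal -0.216 -0.970 -0.108
  outer loop
   vertex 3.5 1.0 1.5
   vertex 4.0 0.5 5.0
   vertex 3.0 1.0 2.5
  endloop
 endfacet
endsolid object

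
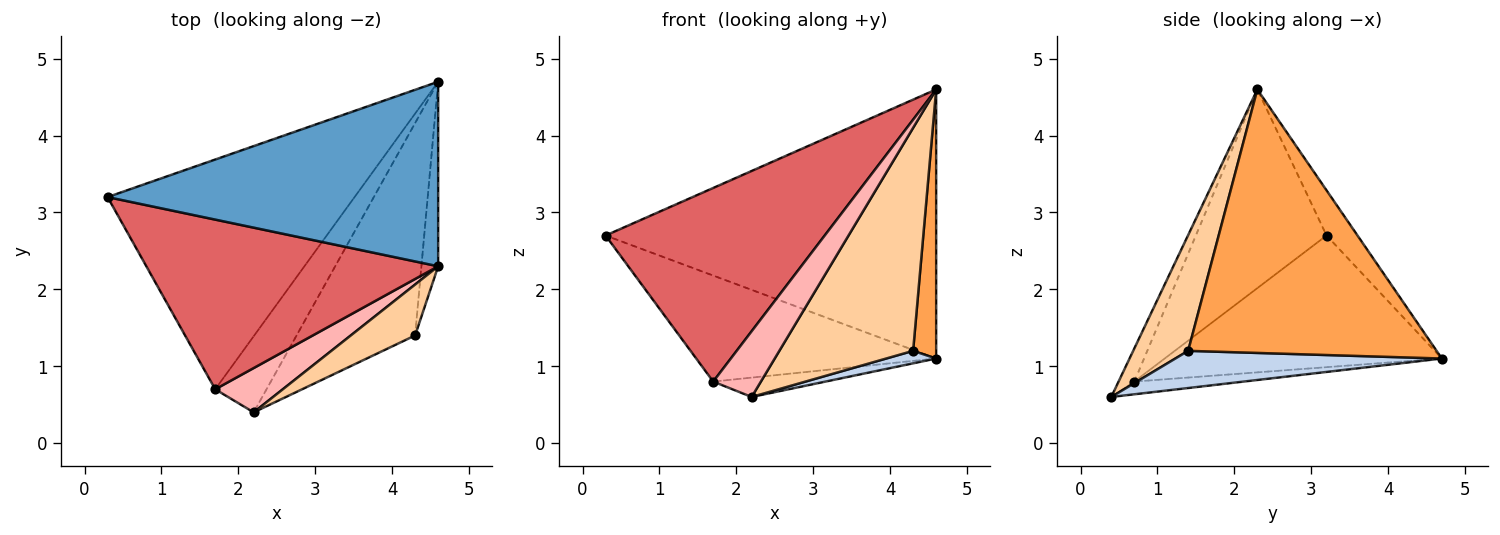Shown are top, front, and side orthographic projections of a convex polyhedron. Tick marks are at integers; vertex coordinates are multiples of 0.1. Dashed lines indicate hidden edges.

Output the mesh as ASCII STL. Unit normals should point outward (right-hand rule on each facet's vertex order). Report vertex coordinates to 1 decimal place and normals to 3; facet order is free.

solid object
 facet normal -0.077 0.822 0.564
  outer loop
   vertex 4.6 2.3 4.6
   vertex 4.6 4.7 1.1
   vertex 0.3 3.2 2.7
  endloop
 endfacet
 facet normal 0.299 -0.056 -0.953
  outer loop
   vertex 4.3 1.4 1.2
   vertex 2.2 0.4 0.6
   vertex 4.6 4.7 1.1
  endloop
 endfacet
 facet normal 0.994 -0.092 -0.063
  outer loop
   vertex 4.3 1.4 1.2
   vertex 4.6 4.7 1.1
   vertex 4.6 2.3 4.6
  endloop
 endfacet
 facet normal 0.372 -0.905 0.207
  outer loop
   vertex 4.3 1.4 1.2
   vertex 4.6 2.3 4.6
   vertex 2.2 0.4 0.6
  endloop
 endfacet
 facet normal -0.436 0.377 -0.817
  outer loop
   vertex 1.7 0.7 0.8
   vertex 0.3 3.2 2.7
   vertex 4.6 4.7 1.1
  endloop
 endfacet
 facet normal -0.233 0.240 -0.942
  outer loop
   vertex 1.7 0.7 0.8
   vertex 4.6 4.7 1.1
   vertex 2.2 0.4 0.6
  endloop
 endfacet
 facet normal -0.409 -0.686 0.601
  outer loop
   vertex 1.7 0.7 0.8
   vertex 4.6 2.3 4.6
   vertex 0.3 3.2 2.7
  endloop
 endfacet
 facet normal -0.264 -0.800 0.539
  outer loop
   vertex 1.7 0.7 0.8
   vertex 2.2 0.4 0.6
   vertex 4.6 2.3 4.6
  endloop
 endfacet
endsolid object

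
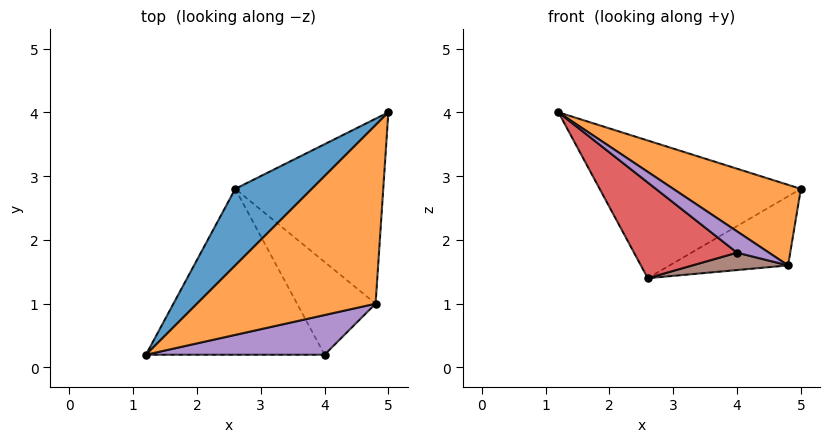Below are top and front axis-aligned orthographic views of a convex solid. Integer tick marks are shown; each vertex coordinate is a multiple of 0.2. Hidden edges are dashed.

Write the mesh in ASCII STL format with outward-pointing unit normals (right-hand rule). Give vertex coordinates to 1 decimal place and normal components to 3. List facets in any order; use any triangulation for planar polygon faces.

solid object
 facet normal -0.585 0.709 0.394
  outer loop
   vertex 2.6 2.8 1.4
   vertex 1.2 0.2 4.0
   vertex 5.0 4.0 2.8
  endloop
 endfacet
 facet normal 0.573 -0.337 0.747
  outer loop
   vertex 4.8 1.0 1.6
   vertex 5.0 4.0 2.8
   vertex 1.2 0.2 4.0
  endloop
 endfacet
 facet normal 0.348 0.328 -0.878
  outer loop
   vertex 4.8 1.0 1.6
   vertex 2.6 2.8 1.4
   vertex 5.0 4.0 2.8
  endloop
 endfacet
 facet normal -0.563 -0.413 -0.716
  outer loop
   vertex 4.0 0.2 1.8
   vertex 1.2 0.2 4.0
   vertex 2.6 2.8 1.4
  endloop
 endfacet
 facet normal 0.569 -0.388 0.725
  outer loop
   vertex 4.0 0.2 1.8
   vertex 4.8 1.0 1.6
   vertex 1.2 0.2 4.0
  endloop
 endfacet
 facet normal -0.061 -0.184 -0.981
  outer loop
   vertex 4.0 0.2 1.8
   vertex 2.6 2.8 1.4
   vertex 4.8 1.0 1.6
  endloop
 endfacet
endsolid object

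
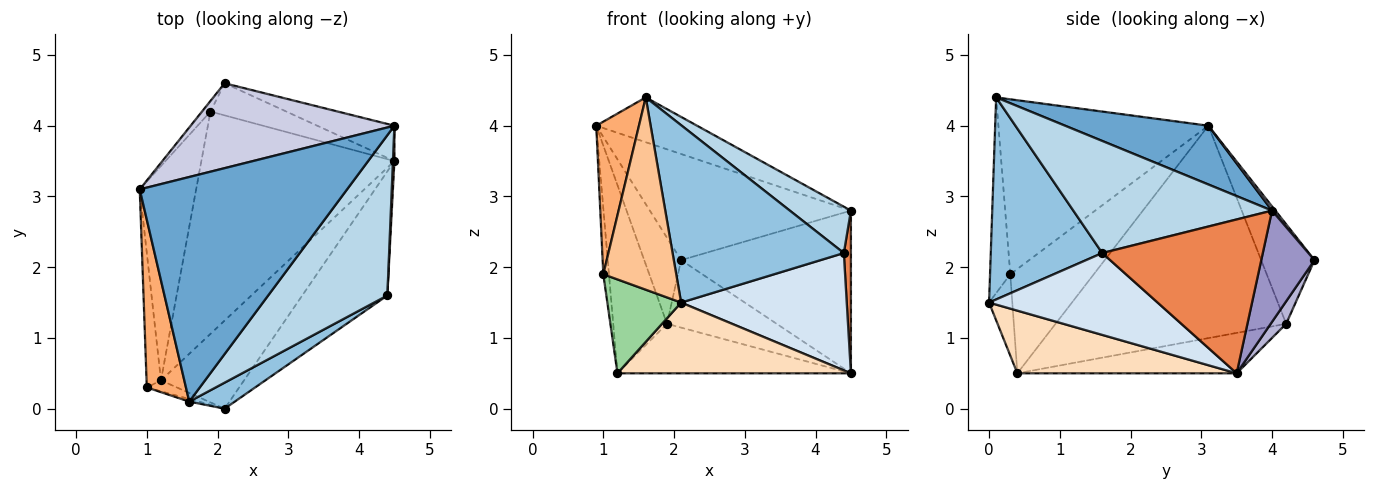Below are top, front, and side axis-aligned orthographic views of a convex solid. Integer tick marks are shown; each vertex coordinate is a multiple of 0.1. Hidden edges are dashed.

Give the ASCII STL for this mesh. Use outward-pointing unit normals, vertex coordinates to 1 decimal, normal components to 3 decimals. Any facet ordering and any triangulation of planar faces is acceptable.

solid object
 facet normal 0.268 0.188 0.945
  outer loop
   vertex 4.5 4.0 2.8
   vertex 0.9 3.1 4.0
   vertex 1.6 0.1 4.4
  endloop
 endfacet
 facet normal 0.541 -0.832 0.122
  outer loop
   vertex 4.4 1.6 2.2
   vertex 1.6 0.1 4.4
   vertex 2.1 0.0 1.5
  endloop
 endfacet
 facet normal 0.670 -0.206 0.713
  outer loop
   vertex 4.4 1.6 2.2
   vertex 4.5 4.0 2.8
   vertex 1.6 0.1 4.4
  endloop
 endfacet
 facet normal 0.573 -0.563 -0.596
  outer loop
   vertex 4.4 1.6 2.2
   vertex 2.1 0.0 1.5
   vertex 4.5 3.5 0.5
  endloop
 endfacet
 facet normal 0.999 -0.044 0.010
  outer loop
   vertex 4.4 1.6 2.2
   vertex 4.5 3.5 0.5
   vertex 4.5 4.0 2.8
  endloop
 endfacet
 facet normal -0.957 -0.195 0.214
  outer loop
   vertex 1.0 0.3 1.9
   vertex 1.6 0.1 4.4
   vertex 0.9 3.1 4.0
  endloop
 endfacet
 facet normal -0.267 -0.963 -0.013
  outer loop
   vertex 1.0 0.3 1.9
   vertex 2.1 0.0 1.5
   vertex 1.6 0.1 4.4
  endloop
 endfacet
 facet normal 0.507 -0.540 -0.672
  outer loop
   vertex 1.2 0.4 0.5
   vertex 4.5 3.5 0.5
   vertex 2.1 0.0 1.5
  endloop
 endfacet
 facet normal -0.200 0.213 -0.956
  outer loop
   vertex 1.2 0.4 0.5
   vertex 1.9 4.2 1.2
   vertex 4.5 3.5 0.5
  endloop
 endfacet
 facet normal -0.299 -0.948 -0.110
  outer loop
   vertex 1.2 0.4 0.5
   vertex 2.1 0.0 1.5
   vertex 1.0 0.3 1.9
  endloop
 endfacet
 facet normal -0.943 0.220 -0.250
  outer loop
   vertex 1.2 0.4 0.5
   vertex 0.9 3.1 4.0
   vertex 1.9 4.2 1.2
  endloop
 endfacet
 facet normal -0.988 0.067 -0.136
  outer loop
   vertex 1.2 0.4 0.5
   vertex 1.0 0.3 1.9
   vertex 0.9 3.1 4.0
  endloop
 endfacet
 facet normal 0.293 0.934 -0.203
  outer loop
   vertex 2.1 4.6 2.1
   vertex 4.5 4.0 2.8
   vertex 4.5 3.5 0.5
  endloop
 endfacet
 facet normal 0.126 0.896 -0.426
  outer loop
   vertex 2.1 4.6 2.1
   vertex 4.5 3.5 0.5
   vertex 1.9 4.2 1.2
  endloop
 endfacet
 facet normal 0.013 0.781 0.625
  outer loop
   vertex 2.1 4.6 2.1
   vertex 0.9 3.1 4.0
   vertex 4.5 4.0 2.8
  endloop
 endfacet
 facet normal -0.820 0.568 -0.070
  outer loop
   vertex 2.1 4.6 2.1
   vertex 1.9 4.2 1.2
   vertex 0.9 3.1 4.0
  endloop
 endfacet
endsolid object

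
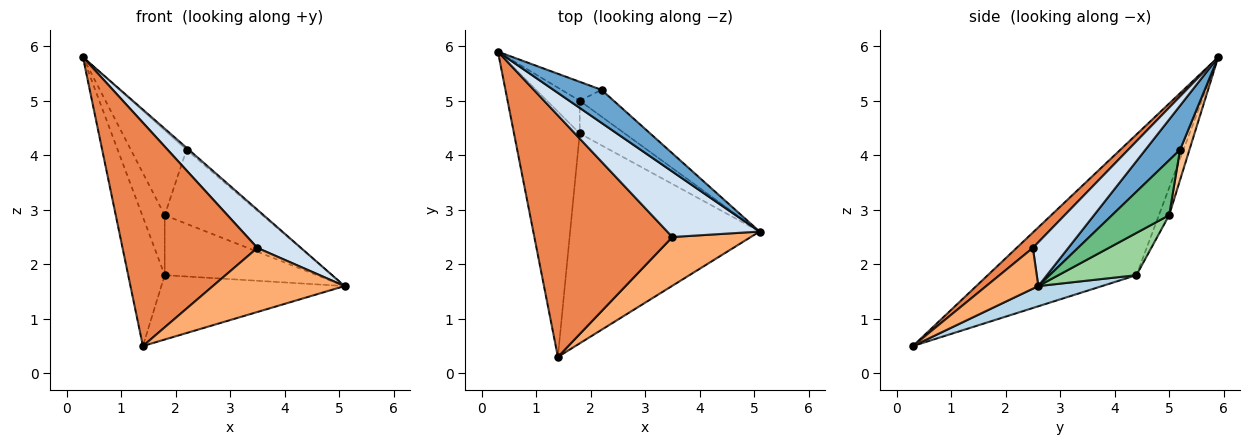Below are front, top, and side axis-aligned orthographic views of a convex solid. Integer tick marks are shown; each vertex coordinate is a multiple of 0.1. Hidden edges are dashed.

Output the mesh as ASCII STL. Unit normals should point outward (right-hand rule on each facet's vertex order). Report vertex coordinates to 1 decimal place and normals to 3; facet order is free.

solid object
 facet normal 0.675 0.046 0.736
  outer loop
   vertex 2.2 5.2 4.1
   vertex 0.3 5.9 5.8
   vertex 5.1 2.6 1.6
  endloop
 endfacet
 facet normal -0.884 0.217 -0.413
  outer loop
   vertex 1.8 4.4 1.8
   vertex 1.4 0.3 0.5
   vertex 0.3 5.9 5.8
  endloop
 endfacet
 facet normal 0.101 0.292 -0.951
  outer loop
   vertex 1.8 4.4 1.8
   vertex 5.1 2.6 1.6
   vertex 1.4 0.3 0.5
  endloop
 endfacet
 facet normal 0.379 -0.466 0.799
  outer loop
   vertex 3.5 2.5 2.3
   vertex 5.1 2.6 1.6
   vertex 0.3 5.9 5.8
  endloop
 endfacet
 facet normal 0.082 -0.677 0.732
  outer loop
   vertex 3.5 2.5 2.3
   vertex 0.3 5.9 5.8
   vertex 1.4 0.3 0.5
  endloop
 endfacet
 facet normal 0.300 -0.759 0.578
  outer loop
   vertex 3.5 2.5 2.3
   vertex 1.4 0.3 0.5
   vertex 5.1 2.6 1.6
  endloop
 endfacet
 facet normal 0.163 0.963 -0.215
  outer loop
   vertex 1.8 5.0 2.9
   vertex 0.3 5.9 5.8
   vertex 2.2 5.2 4.1
  endloop
 endfacet
 facet normal -0.371 0.815 -0.445
  outer loop
   vertex 1.8 5.0 2.9
   vertex 1.8 4.4 1.8
   vertex 0.3 5.9 5.8
  endloop
 endfacet
 facet normal 0.482 0.824 -0.298
  outer loop
   vertex 1.8 5.0 2.9
   vertex 2.2 5.2 4.1
   vertex 5.1 2.6 1.6
  endloop
 endfacet
 facet normal 0.410 0.801 -0.437
  outer loop
   vertex 1.8 5.0 2.9
   vertex 5.1 2.6 1.6
   vertex 1.8 4.4 1.8
  endloop
 endfacet
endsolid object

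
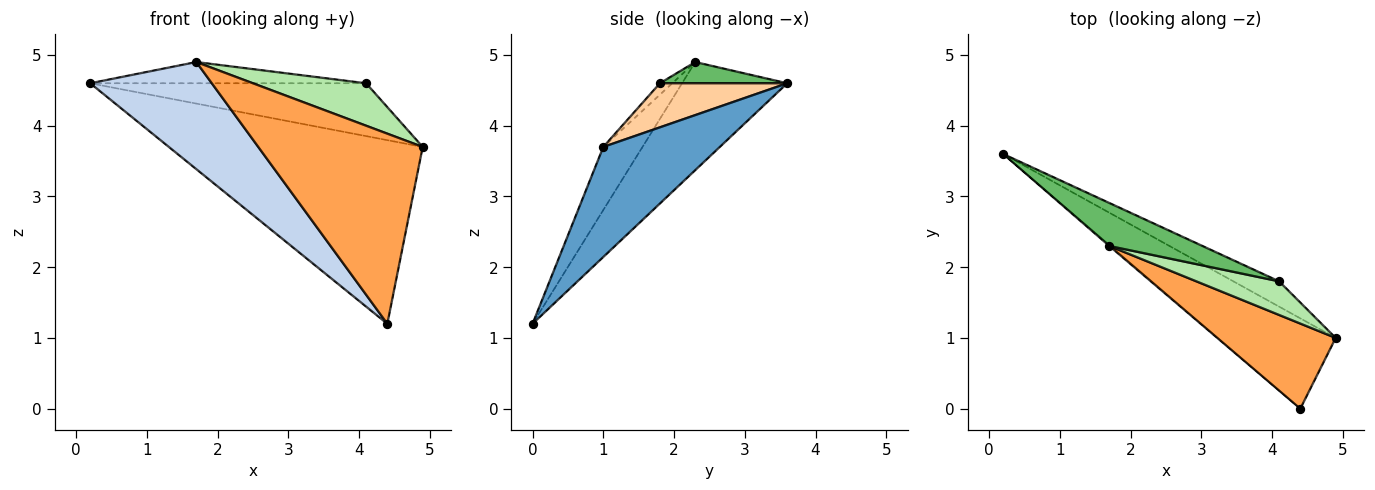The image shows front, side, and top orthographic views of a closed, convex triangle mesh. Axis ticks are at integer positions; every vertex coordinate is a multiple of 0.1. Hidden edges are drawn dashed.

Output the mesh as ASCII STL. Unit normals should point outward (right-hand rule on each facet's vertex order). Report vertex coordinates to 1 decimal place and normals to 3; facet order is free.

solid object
 facet normal 0.381 0.830 -0.408
  outer loop
   vertex 4.4 0.0 1.2
   vertex 0.2 3.6 4.6
   vertex 4.9 1.0 3.7
  endloop
 endfacet
 facet normal -0.654 -0.756 -0.007
  outer loop
   vertex 1.7 2.3 4.9
   vertex 0.2 3.6 4.6
   vertex 4.4 0.0 1.2
  endloop
 endfacet
 facet normal -0.213 -0.892 0.399
  outer loop
   vertex 1.7 2.3 4.9
   vertex 4.4 0.0 1.2
   vertex 4.9 1.0 3.7
  endloop
 endfacet
 facet normal 0.384 0.833 -0.399
  outer loop
   vertex 4.1 1.8 4.6
   vertex 4.9 1.0 3.7
   vertex 0.2 3.6 4.6
  endloop
 endfacet
 facet normal 0.200 0.434 0.879
  outer loop
   vertex 4.1 1.8 4.6
   vertex 0.2 3.6 4.6
   vertex 1.7 2.3 4.9
  endloop
 endfacet
 facet normal -0.085 -0.781 0.618
  outer loop
   vertex 4.1 1.8 4.6
   vertex 1.7 2.3 4.9
   vertex 4.9 1.0 3.7
  endloop
 endfacet
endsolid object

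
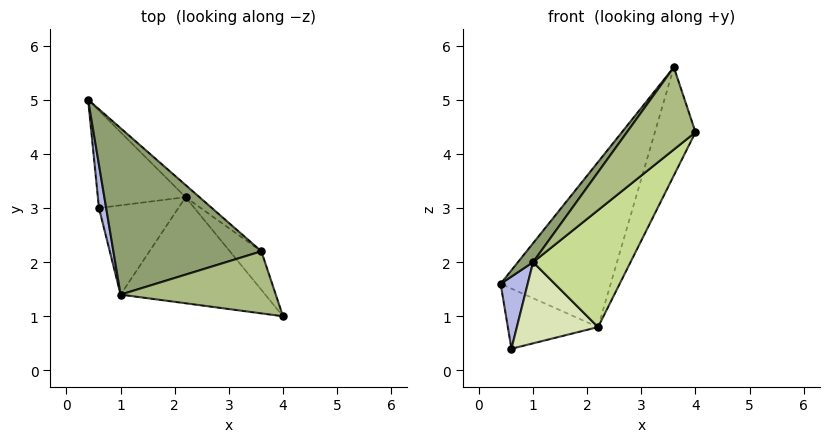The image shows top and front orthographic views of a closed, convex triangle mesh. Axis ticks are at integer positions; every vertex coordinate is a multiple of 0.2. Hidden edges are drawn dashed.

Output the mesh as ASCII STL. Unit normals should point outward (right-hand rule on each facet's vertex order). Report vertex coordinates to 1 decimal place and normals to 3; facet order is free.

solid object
 facet normal 0.146 0.520 -0.842
  outer loop
   vertex 2.2 3.2 0.8
   vertex 0.6 3.0 0.4
   vertex 0.4 5.0 1.6
  endloop
 endfacet
 facet normal 0.694 0.718 -0.053
  outer loop
   vertex 2.2 3.2 0.8
   vertex 0.4 5.0 1.6
   vertex 3.6 2.2 5.6
  endloop
 endfacet
 facet normal 0.877 0.453 -0.161
  outer loop
   vertex 2.2 3.2 0.8
   vertex 3.6 2.2 5.6
   vertex 4.0 1.0 4.4
  endloop
 endfacet
 facet normal -0.984 -0.154 0.092
  outer loop
   vertex 1.0 1.4 2.0
   vertex 0.4 5.0 1.6
   vertex 0.6 3.0 0.4
  endloop
 endfacet
 facet normal -0.802 -0.068 0.594
  outer loop
   vertex 1.0 1.4 2.0
   vertex 3.6 2.2 5.6
   vertex 0.4 5.0 1.6
  endloop
 endfacet
 facet normal -0.507 -0.688 0.519
  outer loop
   vertex 1.0 1.4 2.0
   vertex 4.0 1.0 4.4
   vertex 3.6 2.2 5.6
  endloop
 endfacet
 facet normal 0.402 -0.678 -0.615
  outer loop
   vertex 1.0 1.4 2.0
   vertex 2.2 3.2 0.8
   vertex 4.0 1.0 4.4
  endloop
 endfacet
 facet normal 0.260 -0.650 -0.715
  outer loop
   vertex 1.0 1.4 2.0
   vertex 0.6 3.0 0.4
   vertex 2.2 3.2 0.8
  endloop
 endfacet
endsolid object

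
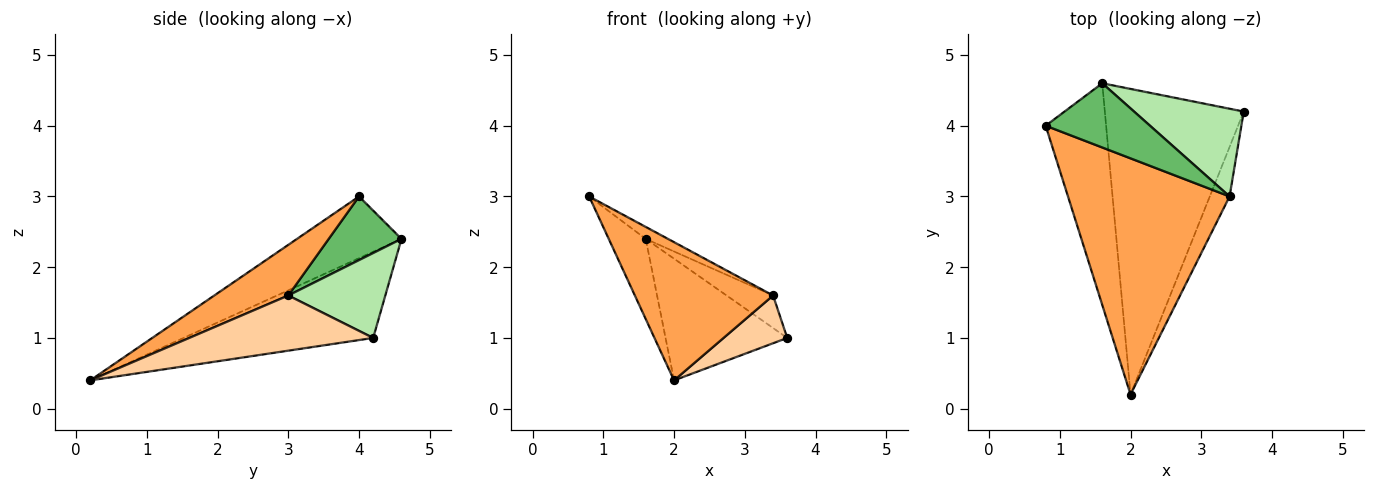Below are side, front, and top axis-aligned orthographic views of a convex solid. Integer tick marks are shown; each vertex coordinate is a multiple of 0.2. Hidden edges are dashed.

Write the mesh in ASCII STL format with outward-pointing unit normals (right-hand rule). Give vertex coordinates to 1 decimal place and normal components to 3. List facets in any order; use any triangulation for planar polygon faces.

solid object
 facet normal -0.693 0.245 -0.678
  outer loop
   vertex 1.6 4.6 2.4
   vertex 2.0 0.2 0.4
   vertex 0.8 4.0 3.0
  endloop
 endfacet
 facet normal -0.499 0.320 -0.805
  outer loop
   vertex 1.6 4.6 2.4
   vertex 3.6 4.2 1.0
   vertex 2.0 0.2 0.4
  endloop
 endfacet
 facet normal 0.261 -0.488 0.833
  outer loop
   vertex 3.4 3.0 1.6
   vertex 0.8 4.0 3.0
   vertex 2.0 0.2 0.4
  endloop
 endfacet
 facet normal 0.895 -0.310 -0.321
  outer loop
   vertex 3.4 3.0 1.6
   vertex 2.0 0.2 0.4
   vertex 3.6 4.2 1.0
  endloop
 endfacet
 facet normal 0.514 0.157 0.843
  outer loop
   vertex 3.4 3.0 1.6
   vertex 1.6 4.6 2.4
   vertex 0.8 4.0 3.0
  endloop
 endfacet
 facet normal 0.587 0.281 0.759
  outer loop
   vertex 3.4 3.0 1.6
   vertex 3.6 4.2 1.0
   vertex 1.6 4.6 2.4
  endloop
 endfacet
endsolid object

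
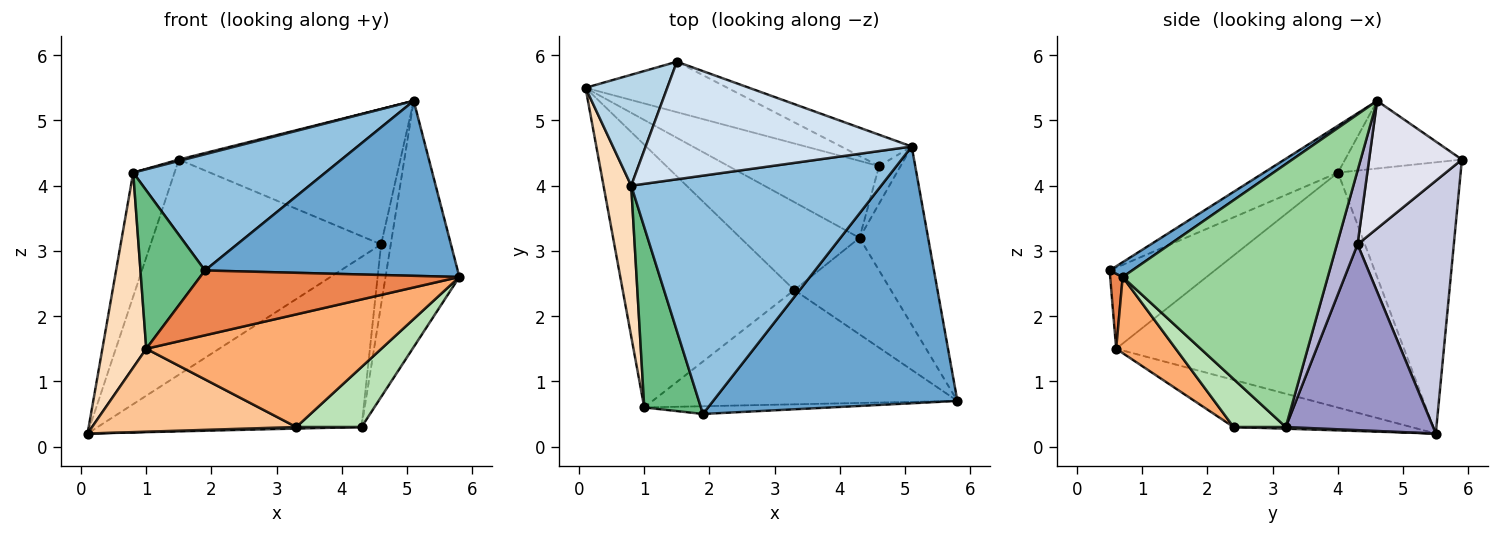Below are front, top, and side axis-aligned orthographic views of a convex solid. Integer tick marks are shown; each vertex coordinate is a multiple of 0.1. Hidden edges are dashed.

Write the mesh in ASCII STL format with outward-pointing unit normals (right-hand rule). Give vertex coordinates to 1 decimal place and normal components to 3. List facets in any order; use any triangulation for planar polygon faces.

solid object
 facet normal 0.050 -0.562 0.825
  outer loop
   vertex 5.1 4.6 5.3
   vertex 1.9 0.5 2.7
   vertex 5.8 0.7 2.6
  endloop
 endfacet
 facet normal -0.166 -0.432 0.886
  outer loop
   vertex 0.8 4.0 4.2
   vertex 1.9 0.5 2.7
   vertex 5.1 4.6 5.3
  endloop
 endfacet
 facet normal -0.911 0.307 0.275
  outer loop
   vertex 1.5 5.9 4.4
   vertex 0.1 5.5 0.2
   vertex 0.8 4.0 4.2
  endloop
 endfacet
 facet normal -0.246 -0.011 0.969
  outer loop
   vertex 1.5 5.9 4.4
   vertex 0.8 4.0 4.2
   vertex 5.1 4.6 5.3
  endloop
 endfacet
 facet normal 0.048 -0.992 -0.119
  outer loop
   vertex 1.0 0.6 1.5
   vertex 5.8 0.7 2.6
   vertex 1.9 0.5 2.7
  endloop
 endfacet
 facet normal 0.175 -0.691 -0.701
  outer loop
   vertex 1.0 0.6 1.5
   vertex 3.3 2.4 0.3
   vertex 5.8 0.7 2.6
  endloop
 endfacet
 facet normal -0.253 -0.291 -0.922
  outer loop
   vertex 1.0 0.6 1.5
   vertex 0.1 5.5 0.2
   vertex 3.3 2.4 0.3
  endloop
 endfacet
 facet normal -0.982 -0.150 0.116
  outer loop
   vertex 1.0 0.6 1.5
   vertex 0.8 4.0 4.2
   vertex 0.1 5.5 0.2
  endloop
 endfacet
 facet normal -0.732 -0.449 0.512
  outer loop
   vertex 1.0 0.6 1.5
   vertex 1.9 0.5 2.7
   vertex 0.8 4.0 4.2
  endloop
 endfacet
 facet normal 0.914 0.329 -0.238
  outer loop
   vertex 4.3 3.2 0.3
   vertex 5.1 4.6 5.3
   vertex 5.8 0.7 2.6
  endloop
 endfacet
 facet normal 0.389 -0.486 -0.782
  outer loop
   vertex 4.3 3.2 0.3
   vertex 5.8 0.7 2.6
   vertex 3.3 2.4 0.3
  endloop
 endfacet
 facet normal 0.014 -0.018 -1.000
  outer loop
   vertex 4.3 3.2 0.3
   vertex 3.3 2.4 0.3
   vertex 0.1 5.5 0.2
  endloop
 endfacet
 facet normal 0.453 0.812 -0.368
  outer loop
   vertex 4.6 4.3 3.1
   vertex 4.3 3.2 0.3
   vertex 0.1 5.5 0.2
  endloop
 endfacet
 facet normal 0.876 0.410 -0.255
  outer loop
   vertex 4.6 4.3 3.1
   vertex 5.1 4.6 5.3
   vertex 4.3 3.2 0.3
  endloop
 endfacet
 facet normal 0.377 0.902 -0.211
  outer loop
   vertex 4.6 4.3 3.1
   vertex 0.1 5.5 0.2
   vertex 1.5 5.9 4.4
  endloop
 endfacet
 facet normal 0.378 0.902 -0.209
  outer loop
   vertex 4.6 4.3 3.1
   vertex 1.5 5.9 4.4
   vertex 5.1 4.6 5.3
  endloop
 endfacet
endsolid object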